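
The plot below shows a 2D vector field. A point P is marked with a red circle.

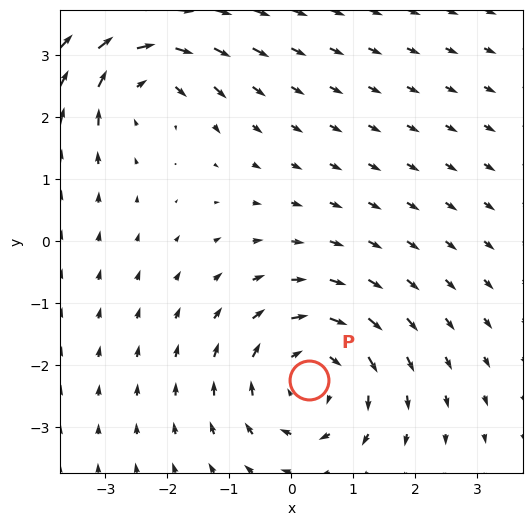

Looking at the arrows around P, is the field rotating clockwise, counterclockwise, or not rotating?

clockwise

Near P at (0.3, -2.2) the arrows circulate clockwise. The curl (z-component) there is about -4; negative curl means clockwise rotation.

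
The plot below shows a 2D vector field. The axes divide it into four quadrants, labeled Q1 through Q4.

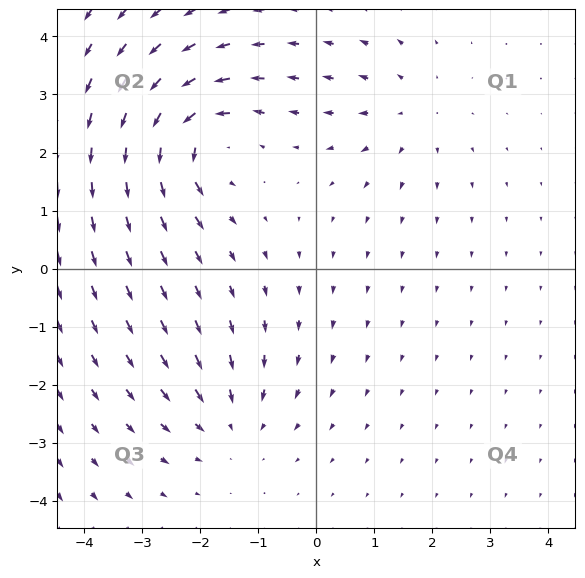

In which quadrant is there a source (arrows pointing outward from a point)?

The source sits at approximately (1.6, 2.7), which lies in quadrant Q1. The divergence there is about +3, positive as expected for a source.

Q1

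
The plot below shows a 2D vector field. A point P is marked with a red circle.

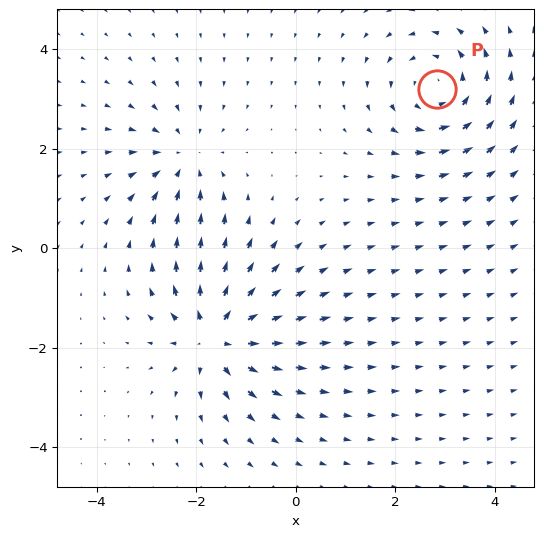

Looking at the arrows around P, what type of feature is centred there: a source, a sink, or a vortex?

At P (2.8, 3.2) the arrows circulate counterclockwise. Divergence ≈0, curl about +4 — near-zero divergence with nonzero curl is a vortex.

vortex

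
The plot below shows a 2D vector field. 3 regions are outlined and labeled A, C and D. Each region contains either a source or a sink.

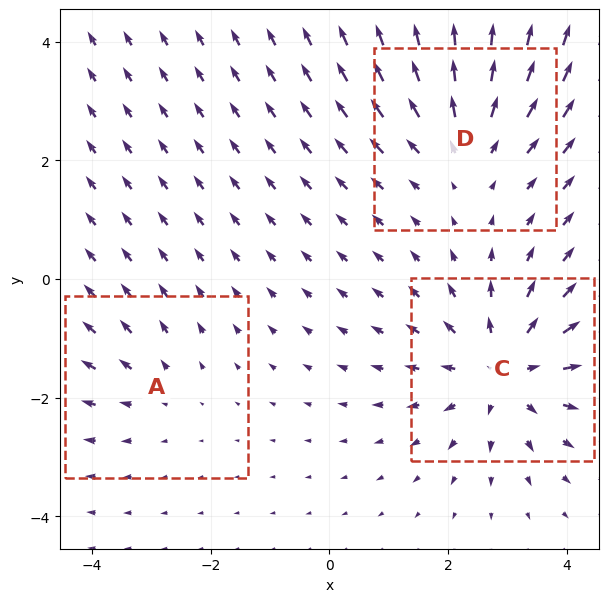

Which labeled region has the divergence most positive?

Divergence at each region's feature centre — A: about +2, C: about +4, D: about +3. Region C is most positive.

C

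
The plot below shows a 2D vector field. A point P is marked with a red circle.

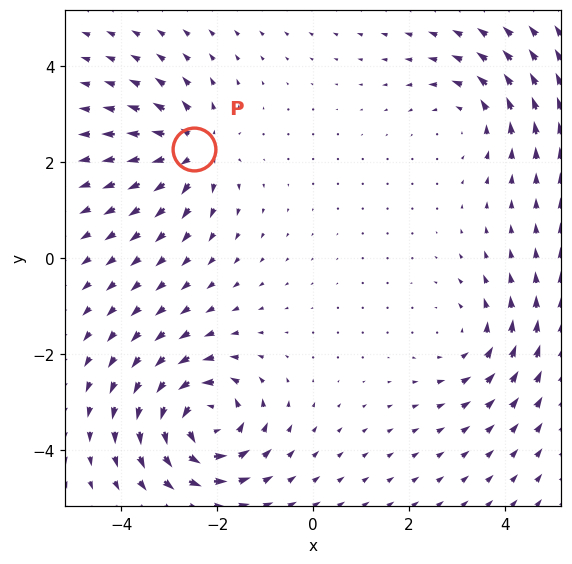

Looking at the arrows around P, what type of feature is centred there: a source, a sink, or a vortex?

source

At P (-2.5, 2.3) the arrows spread outward. Divergence about +5, curl ≈0 — positive divergence with near-zero curl is a source.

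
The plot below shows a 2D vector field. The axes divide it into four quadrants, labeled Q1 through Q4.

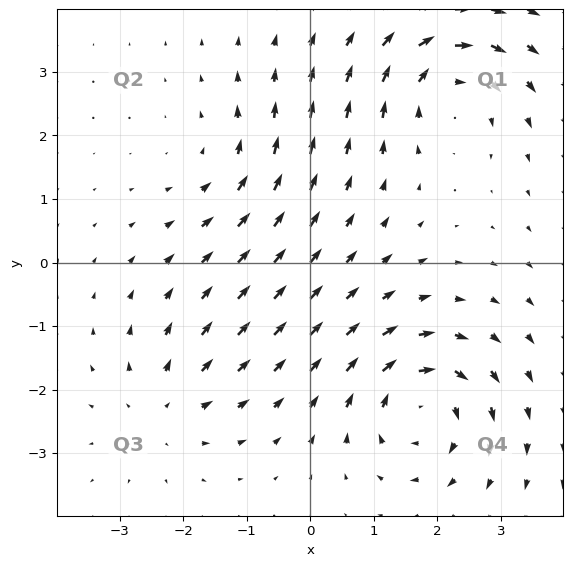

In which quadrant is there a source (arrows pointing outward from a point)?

The source sits at approximately (-2.3, -2.3), which lies in quadrant Q3. The divergence there is about +3, positive as expected for a source.

Q3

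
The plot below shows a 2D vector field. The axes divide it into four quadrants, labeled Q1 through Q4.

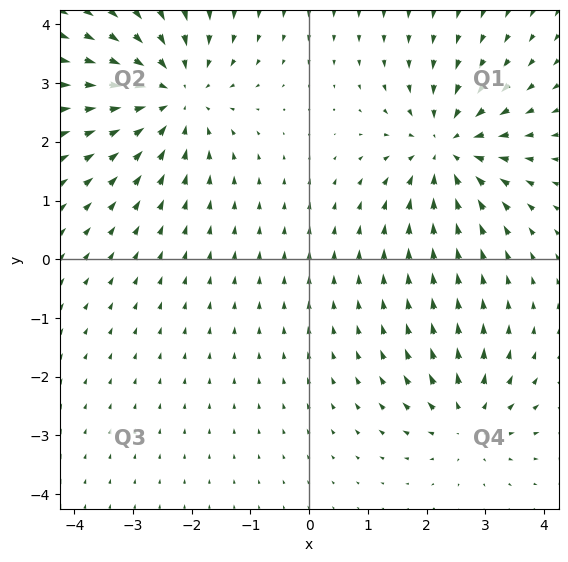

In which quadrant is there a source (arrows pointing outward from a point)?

The source sits at approximately (2.7, -2.7), which lies in quadrant Q4. The divergence there is about +4, positive as expected for a source.

Q4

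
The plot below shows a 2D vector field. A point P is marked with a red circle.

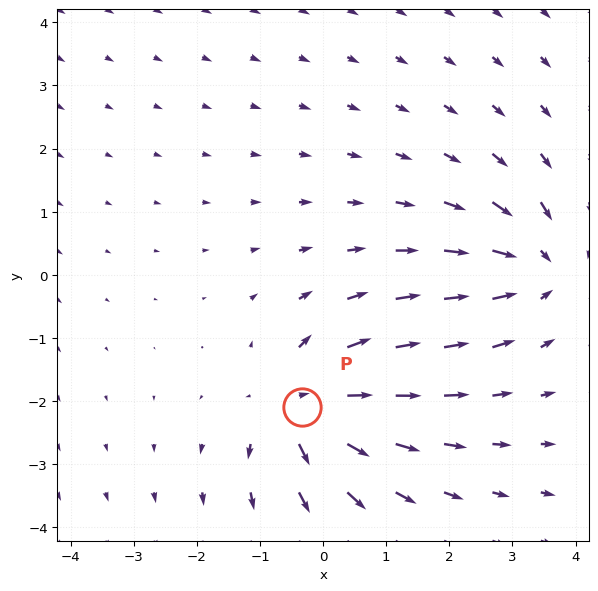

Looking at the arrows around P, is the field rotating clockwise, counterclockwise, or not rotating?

Near P at (-0.3, -2.1) the arrows show no circulation. The curl there is ≈0.

not rotating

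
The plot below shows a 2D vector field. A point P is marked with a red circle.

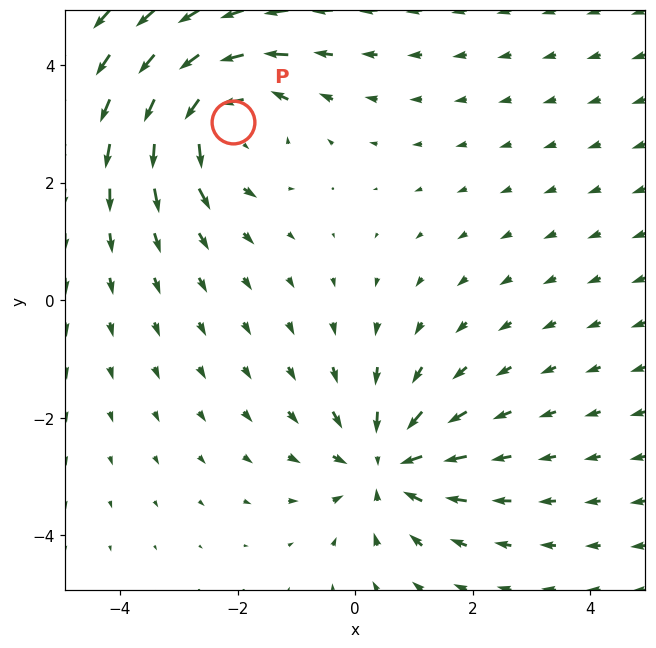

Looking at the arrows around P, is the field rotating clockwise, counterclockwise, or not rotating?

Near P at (-2.1, 3.0) the arrows circulate counterclockwise. The curl (z-component) there is about +4; positive curl means counterclockwise rotation.

counterclockwise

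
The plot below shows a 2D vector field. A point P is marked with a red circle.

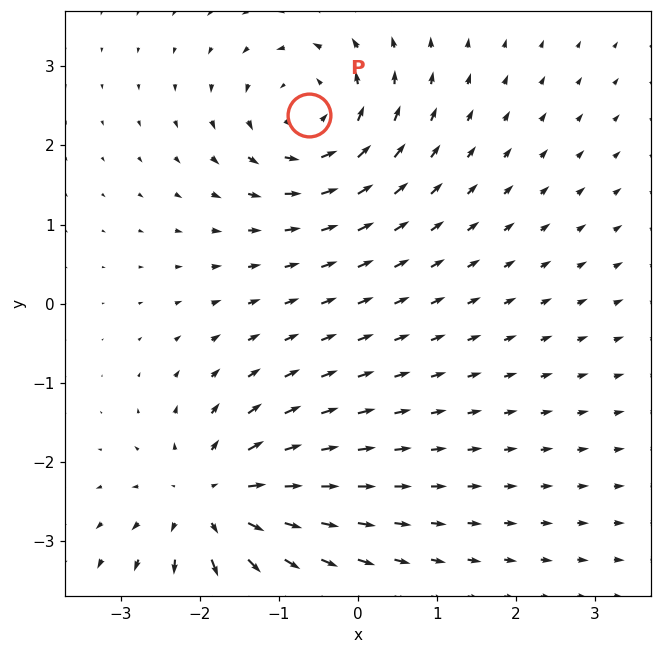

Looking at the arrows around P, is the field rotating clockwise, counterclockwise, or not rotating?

counterclockwise

Near P at (-0.6, 2.4) the arrows circulate counterclockwise. The curl (z-component) there is about +3; positive curl means counterclockwise rotation.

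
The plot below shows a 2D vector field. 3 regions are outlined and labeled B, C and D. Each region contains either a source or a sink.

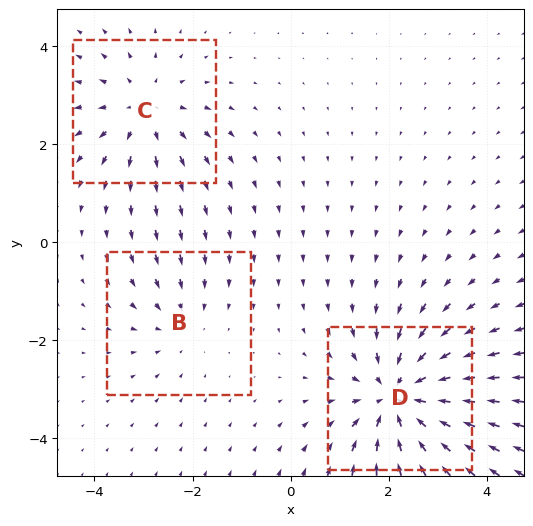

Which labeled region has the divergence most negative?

D

Divergence at each region's feature centre — B: about -2, C: about +3, D: about -5. Region D is most negative.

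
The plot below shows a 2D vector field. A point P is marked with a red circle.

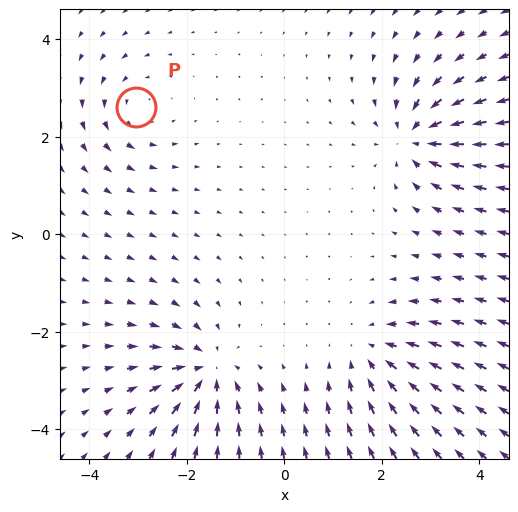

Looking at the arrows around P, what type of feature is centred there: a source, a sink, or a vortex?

At P (-3.0, 2.6) the arrows circulate counterclockwise. Divergence ≈0, curl about +3 — near-zero divergence with nonzero curl is a vortex.

vortex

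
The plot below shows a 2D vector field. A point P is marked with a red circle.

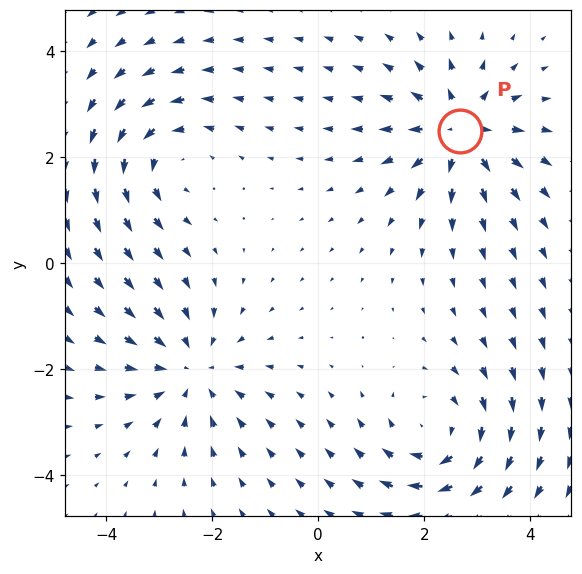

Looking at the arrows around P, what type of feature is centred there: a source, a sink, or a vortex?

At P (2.7, 2.5) the arrows spread outward. Divergence about +4, curl ≈0 — positive divergence with near-zero curl is a source.

source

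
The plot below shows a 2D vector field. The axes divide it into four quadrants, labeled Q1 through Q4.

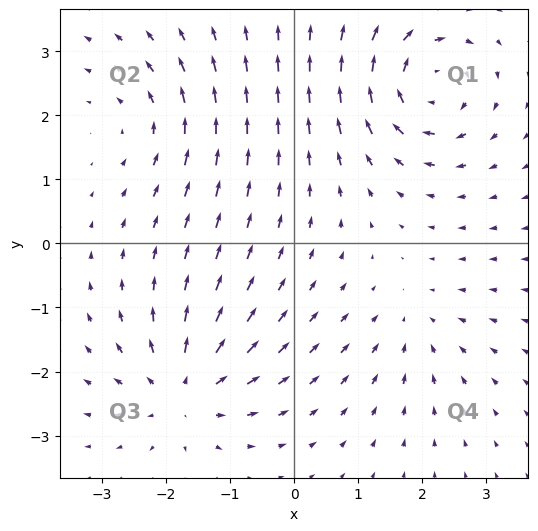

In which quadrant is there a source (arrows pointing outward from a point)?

The source sits at approximately (-1.7, -2.3), which lies in quadrant Q3. The divergence there is about +5, positive as expected for a source.

Q3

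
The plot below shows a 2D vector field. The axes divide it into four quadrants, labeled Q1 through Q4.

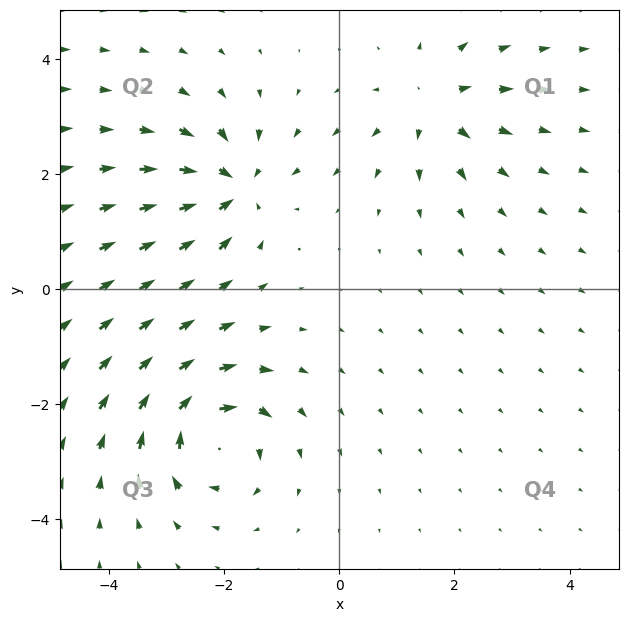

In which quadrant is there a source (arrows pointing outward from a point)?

The source sits at approximately (1.6, 3.2), which lies in quadrant Q1. The divergence there is about +3, positive as expected for a source.

Q1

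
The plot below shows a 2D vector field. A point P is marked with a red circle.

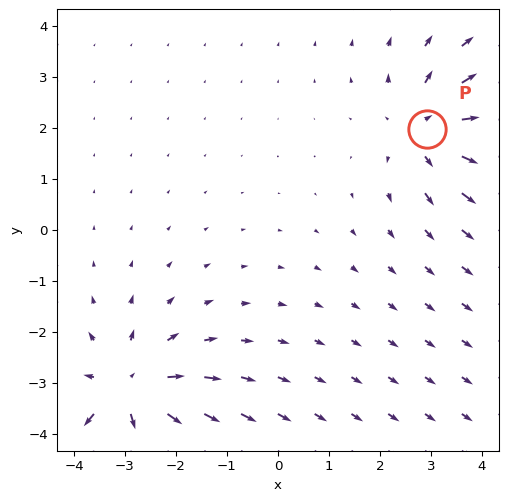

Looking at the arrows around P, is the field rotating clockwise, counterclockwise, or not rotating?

Near P at (2.9, 2.0) the arrows show no circulation. The curl there is ≈0.

not rotating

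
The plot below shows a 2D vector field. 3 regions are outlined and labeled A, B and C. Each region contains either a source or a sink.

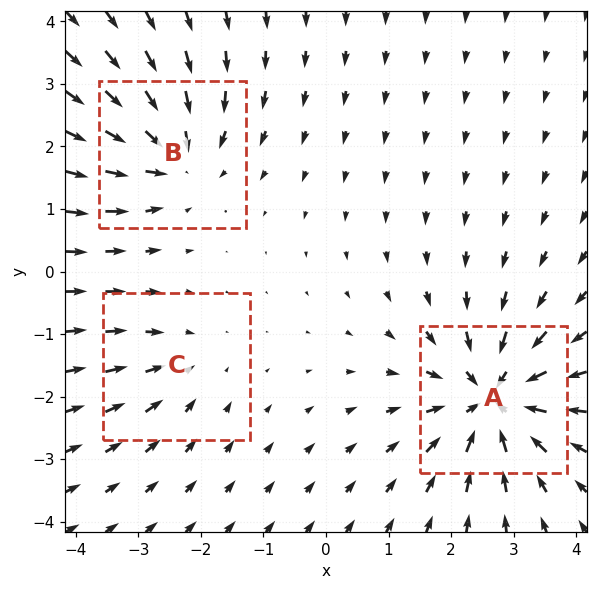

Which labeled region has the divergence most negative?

A

Divergence at each region's feature centre — A: about -5, B: about -4, C: about -2. Region A is most negative.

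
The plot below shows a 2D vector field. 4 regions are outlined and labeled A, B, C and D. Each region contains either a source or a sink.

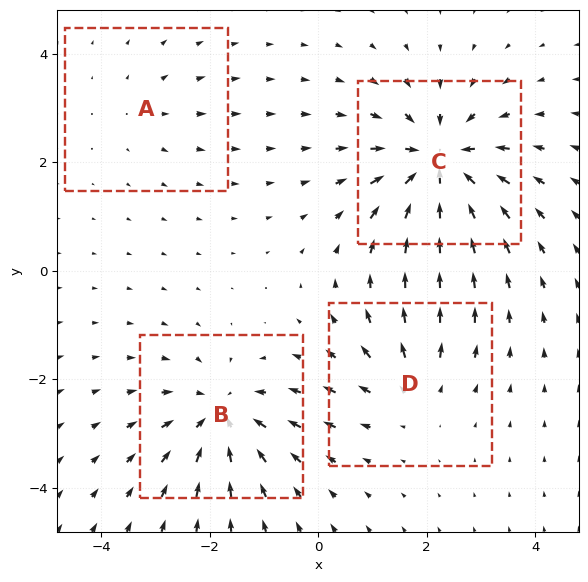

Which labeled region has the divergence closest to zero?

Divergence at each region's feature centre — A: about +2, B: about -5, C: about -7, D: about +3. Region A is closest to zero.

A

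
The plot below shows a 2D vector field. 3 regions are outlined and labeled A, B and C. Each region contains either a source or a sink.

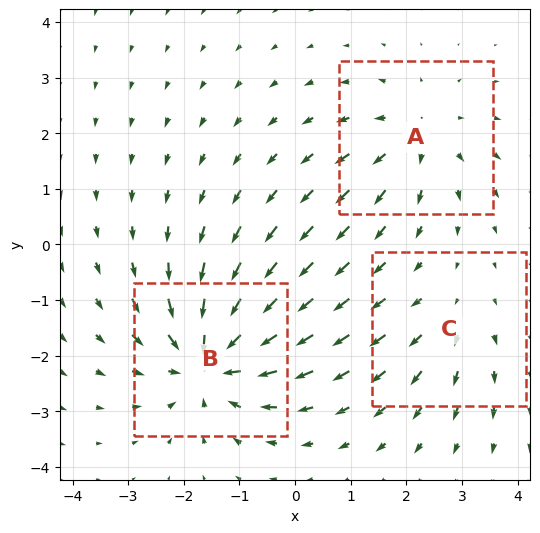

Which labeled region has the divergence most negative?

B

Divergence at each region's feature centre — A: about +3, B: about -5, C: about +2. Region B is most negative.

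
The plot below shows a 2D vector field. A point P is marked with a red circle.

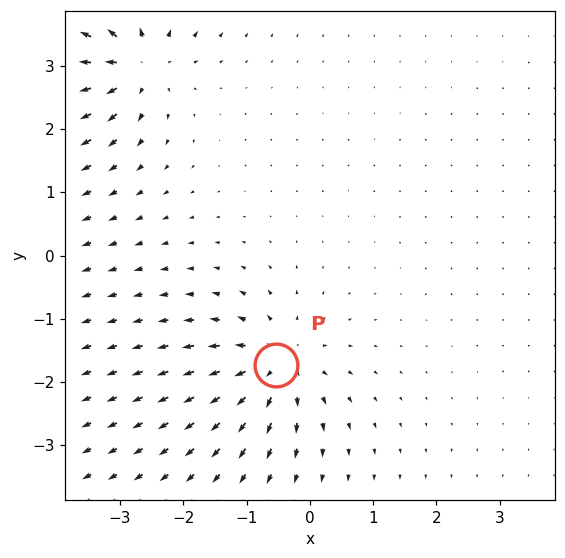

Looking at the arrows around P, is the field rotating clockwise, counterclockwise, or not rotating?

not rotating

Near P at (-0.5, -1.7) the arrows show no circulation. The curl there is ≈0.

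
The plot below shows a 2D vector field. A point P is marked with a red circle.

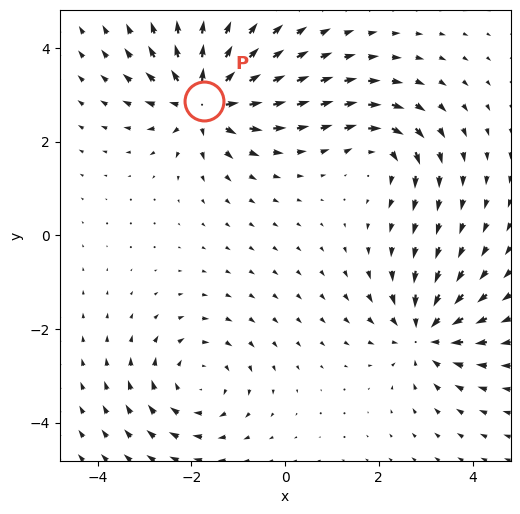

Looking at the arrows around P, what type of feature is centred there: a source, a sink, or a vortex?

At P (-1.7, 2.9) the arrows spread outward. Divergence about +6, curl ≈0 — positive divergence with near-zero curl is a source.

source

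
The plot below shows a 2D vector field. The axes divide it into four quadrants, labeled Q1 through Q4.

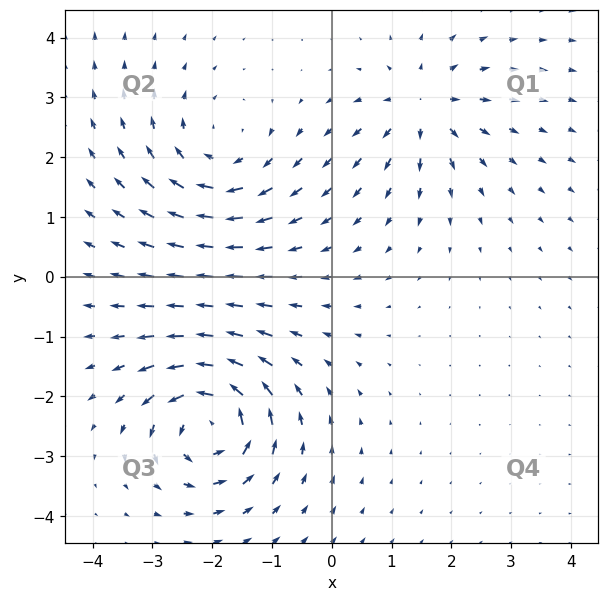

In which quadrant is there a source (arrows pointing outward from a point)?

Q1

The source sits at approximately (1.5, 2.8), which lies in quadrant Q1. The divergence there is about +4, positive as expected for a source.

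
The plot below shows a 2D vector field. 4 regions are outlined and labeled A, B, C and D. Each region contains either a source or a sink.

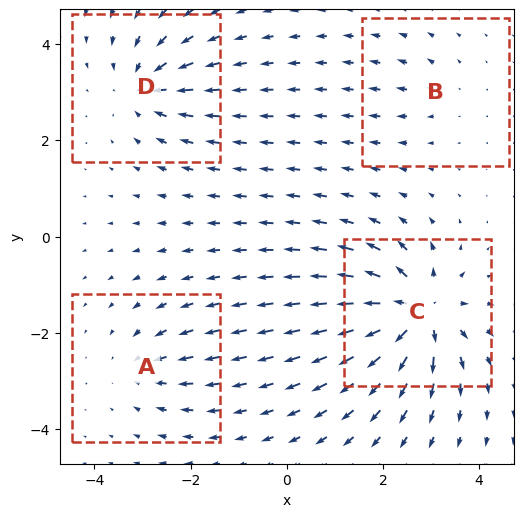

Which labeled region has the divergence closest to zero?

Divergence at each region's feature centre — A: about -4, B: about +2, C: about +9, D: about -5. Region B is closest to zero.

B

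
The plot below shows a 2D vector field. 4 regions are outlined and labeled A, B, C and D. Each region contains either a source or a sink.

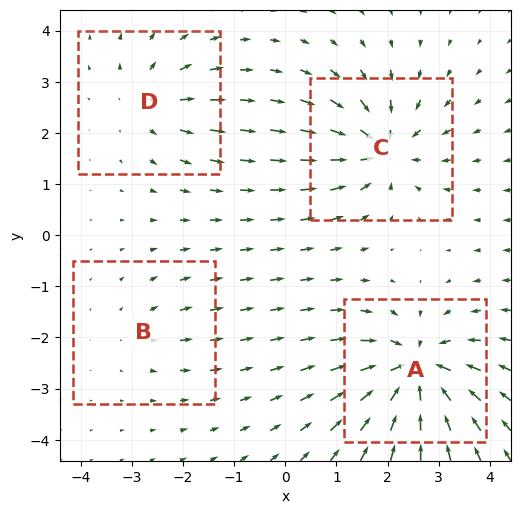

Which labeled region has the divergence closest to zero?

B

Divergence at each region's feature centre — A: about -8, B: about +2, C: about -6, D: about +4. Region B is closest to zero.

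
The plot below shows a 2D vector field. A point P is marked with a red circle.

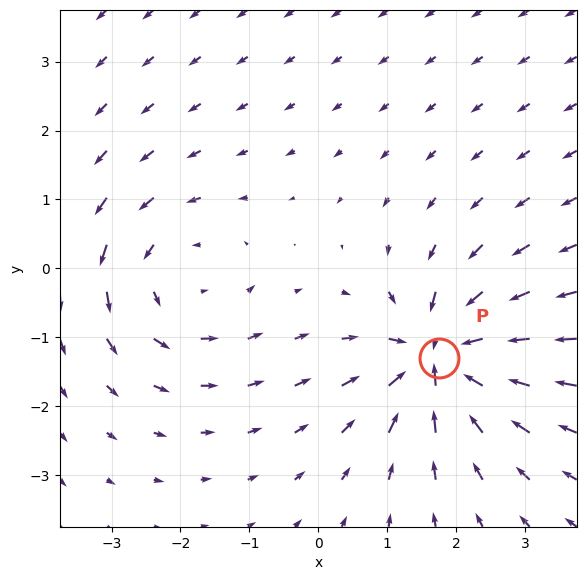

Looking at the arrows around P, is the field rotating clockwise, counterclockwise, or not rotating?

Near P at (1.8, -1.3) the arrows show no circulation. The curl there is ≈0.

not rotating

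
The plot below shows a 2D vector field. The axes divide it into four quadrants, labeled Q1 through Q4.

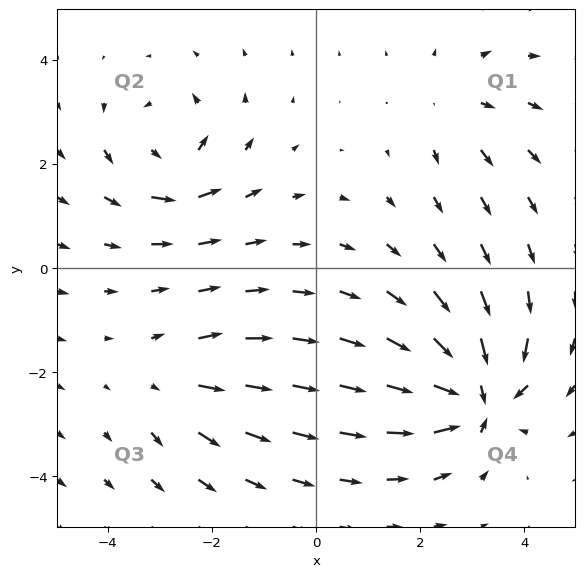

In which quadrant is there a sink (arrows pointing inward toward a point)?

The sink sits at approximately (3.1, -2.4), which lies in quadrant Q4. The divergence there is about -7, negative as expected for a sink.

Q4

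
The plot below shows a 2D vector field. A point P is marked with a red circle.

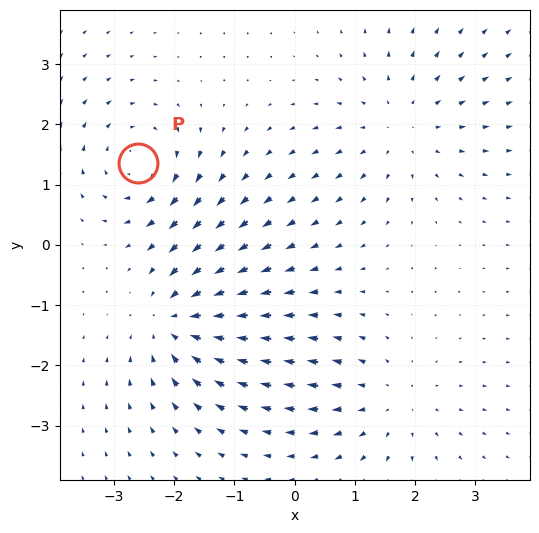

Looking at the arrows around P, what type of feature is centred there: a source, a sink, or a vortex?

vortex

At P (-2.6, 1.4) the arrows circulate clockwise. Divergence ≈0, curl about -4 — near-zero divergence with nonzero curl is a vortex.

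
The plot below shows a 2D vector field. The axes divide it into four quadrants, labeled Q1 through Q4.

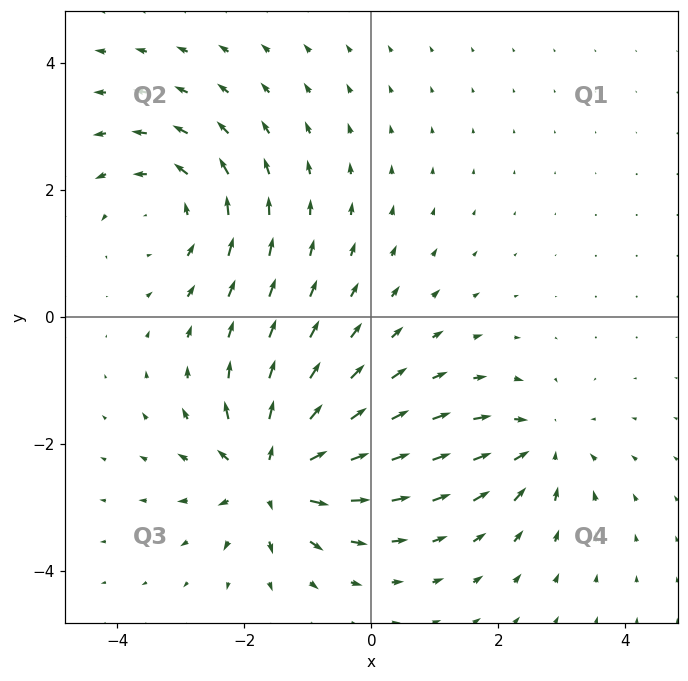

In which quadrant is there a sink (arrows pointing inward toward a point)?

Q4

The sink sits at approximately (2.7, -2.0), which lies in quadrant Q4. The divergence there is about -4, negative as expected for a sink.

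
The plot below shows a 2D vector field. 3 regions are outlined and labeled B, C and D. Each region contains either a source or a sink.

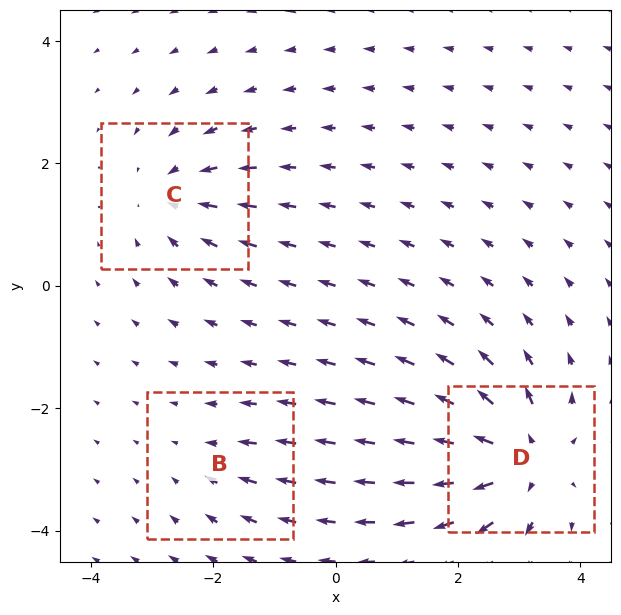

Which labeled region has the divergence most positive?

D

Divergence at each region's feature centre — B: about -2, C: about -4, D: about +6. Region D is most positive.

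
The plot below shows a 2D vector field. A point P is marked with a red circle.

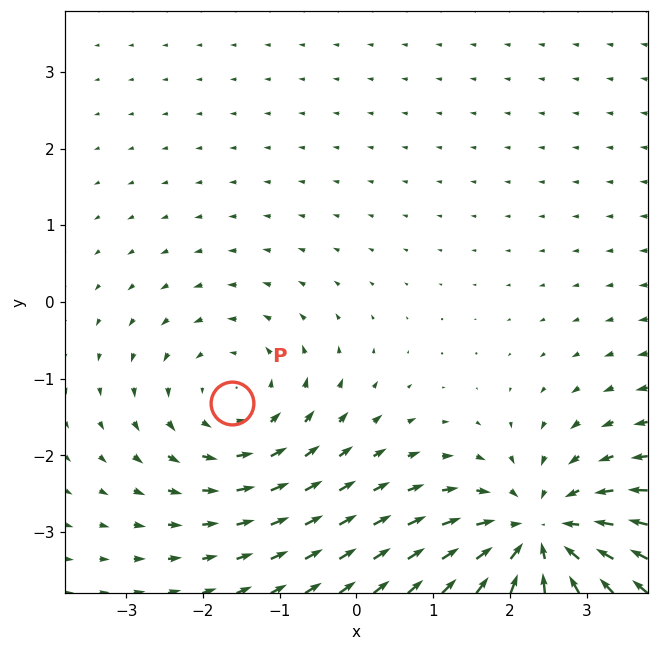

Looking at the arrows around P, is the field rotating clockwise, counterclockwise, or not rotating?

counterclockwise

Near P at (-1.6, -1.3) the arrows circulate counterclockwise. The curl (z-component) there is about +2; positive curl means counterclockwise rotation.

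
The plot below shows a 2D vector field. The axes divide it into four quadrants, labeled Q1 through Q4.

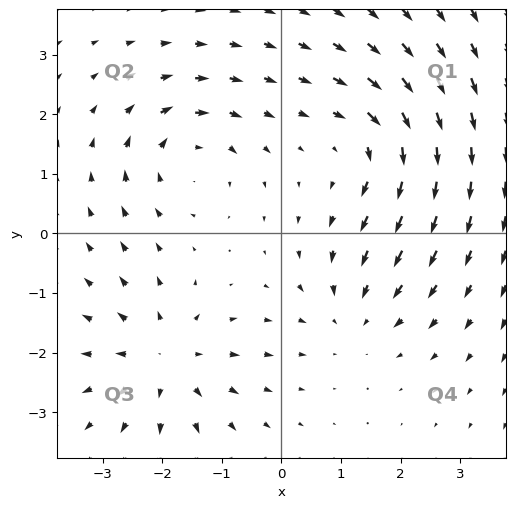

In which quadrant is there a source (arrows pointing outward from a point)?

Q3

The source sits at approximately (-2.0, -2.1), which lies in quadrant Q3. The divergence there is about +5, positive as expected for a source.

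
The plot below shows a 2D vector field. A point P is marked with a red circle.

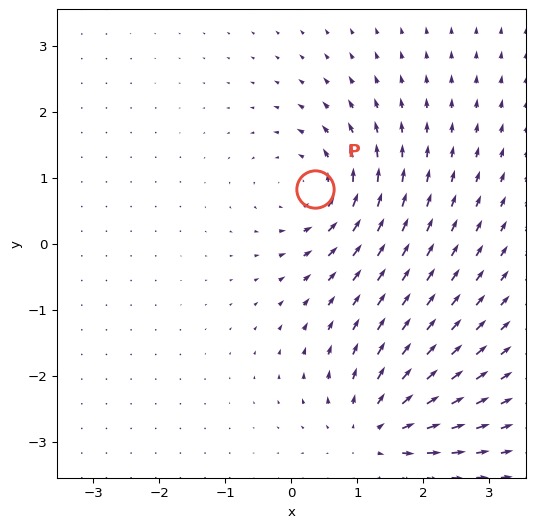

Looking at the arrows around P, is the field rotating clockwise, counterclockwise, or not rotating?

counterclockwise

Near P at (0.4, 0.8) the arrows circulate counterclockwise. The curl (z-component) there is about +5; positive curl means counterclockwise rotation.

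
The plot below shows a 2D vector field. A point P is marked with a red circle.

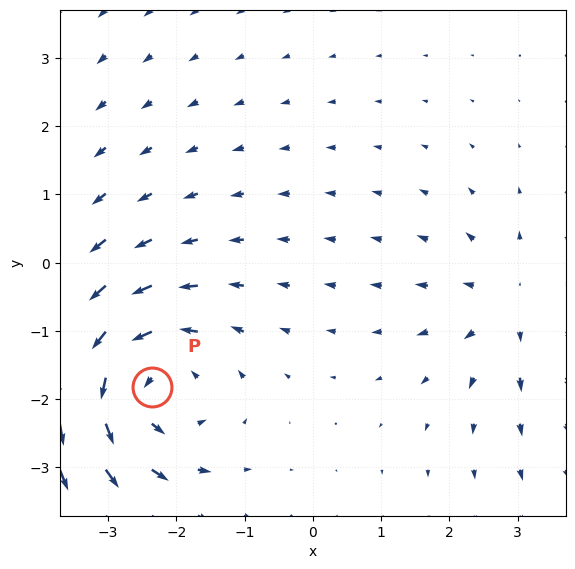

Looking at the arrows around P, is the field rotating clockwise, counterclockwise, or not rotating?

Near P at (-2.4, -1.8) the arrows circulate counterclockwise. The curl (z-component) there is about +5; positive curl means counterclockwise rotation.

counterclockwise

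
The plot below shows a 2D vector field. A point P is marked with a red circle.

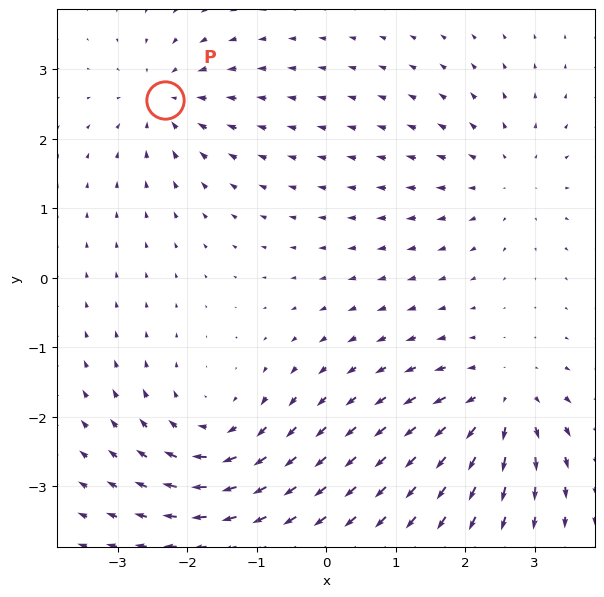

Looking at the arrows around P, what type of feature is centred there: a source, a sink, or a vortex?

At P (-2.3, 2.6) the arrows converge inward. Divergence about -5, curl ≈0 — negative divergence with near-zero curl is a sink.

sink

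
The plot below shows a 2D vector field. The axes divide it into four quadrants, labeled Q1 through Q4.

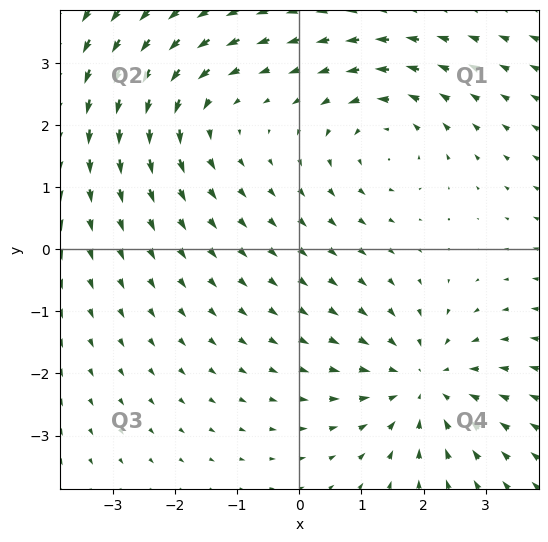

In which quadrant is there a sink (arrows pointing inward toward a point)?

Q4

The sink sits at approximately (2.0, -2.2), which lies in quadrant Q4. The divergence there is about -4, negative as expected for a sink.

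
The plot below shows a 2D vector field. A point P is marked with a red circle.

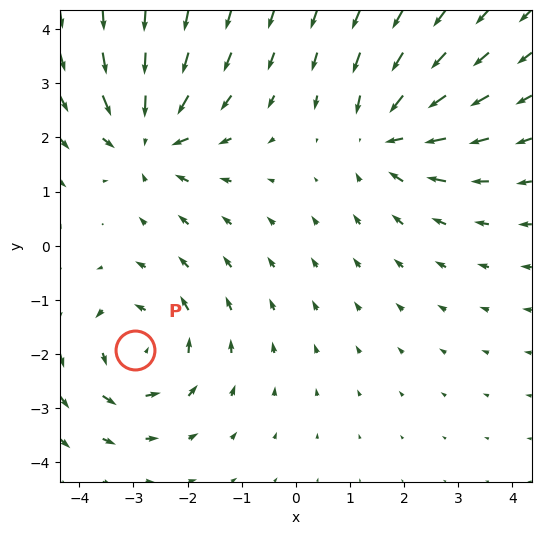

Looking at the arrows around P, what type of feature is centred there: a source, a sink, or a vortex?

At P (-3.0, -1.9) the arrows circulate counterclockwise. Divergence ≈0, curl about +3 — near-zero divergence with nonzero curl is a vortex.

vortex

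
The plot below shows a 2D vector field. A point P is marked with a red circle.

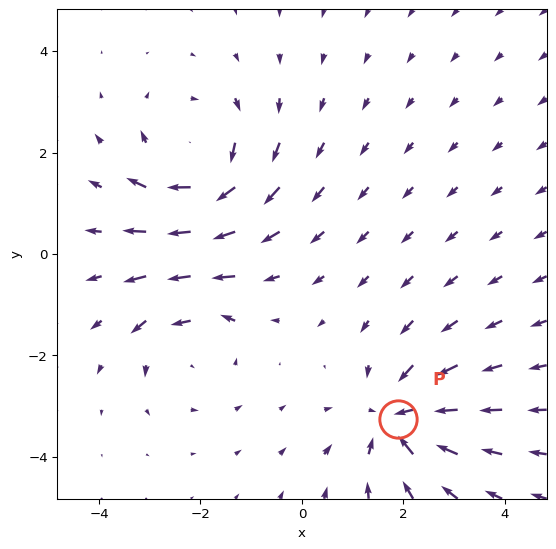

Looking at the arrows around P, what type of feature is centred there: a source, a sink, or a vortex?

sink

At P (1.9, -3.3) the arrows converge inward. Divergence about -5, curl ≈0 — negative divergence with near-zero curl is a sink.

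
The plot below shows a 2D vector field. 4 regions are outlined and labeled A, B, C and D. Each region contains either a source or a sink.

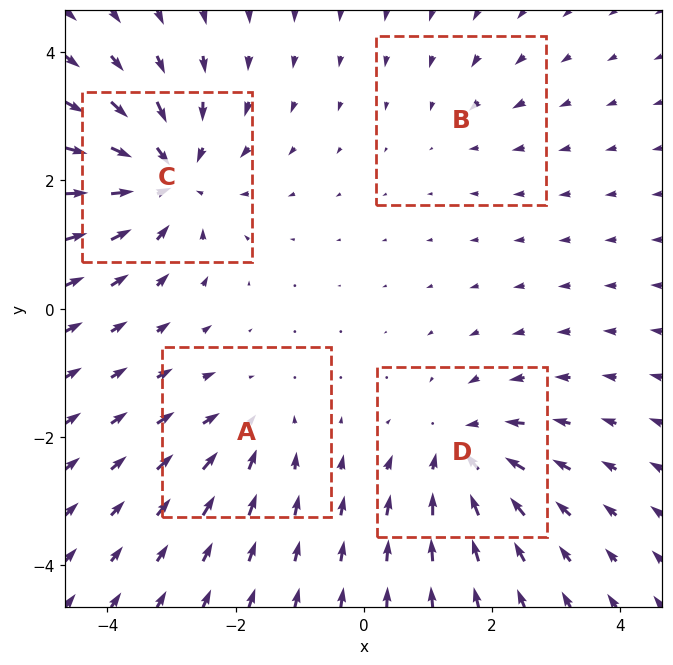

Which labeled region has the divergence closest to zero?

Divergence at each region's feature centre — A: about -3, B: about -2, C: about -7, D: about -5. Region B is closest to zero.

B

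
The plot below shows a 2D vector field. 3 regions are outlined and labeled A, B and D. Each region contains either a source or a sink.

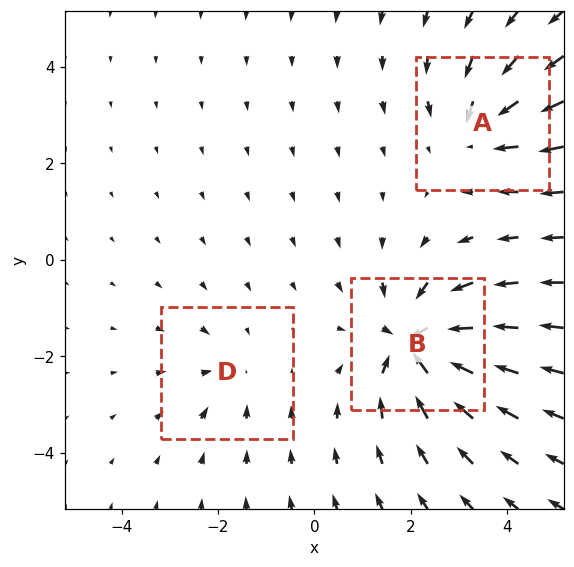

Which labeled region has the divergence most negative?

Divergence at each region's feature centre — A: about -3, B: about -5, D: about -2. Region B is most negative.

B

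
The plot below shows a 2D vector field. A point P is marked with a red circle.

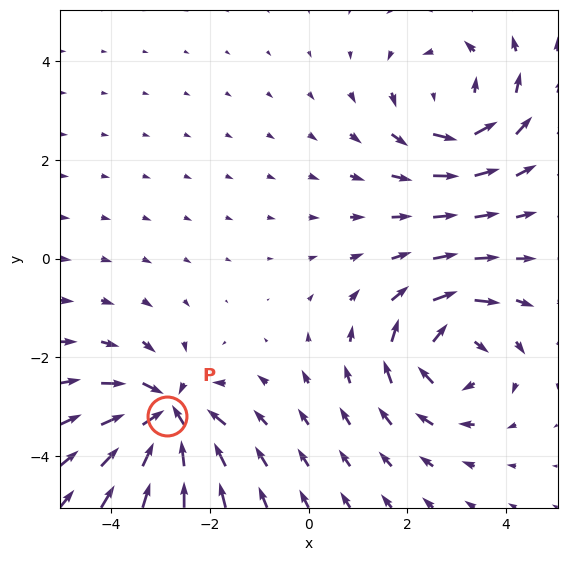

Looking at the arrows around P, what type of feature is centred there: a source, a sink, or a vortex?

At P (-2.9, -3.2) the arrows converge inward. Divergence about -6, curl ≈0 — negative divergence with near-zero curl is a sink.

sink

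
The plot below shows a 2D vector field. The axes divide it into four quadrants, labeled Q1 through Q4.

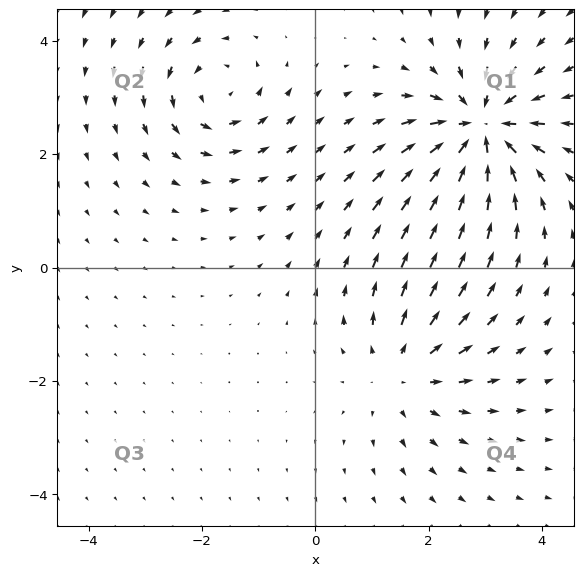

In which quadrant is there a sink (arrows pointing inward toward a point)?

The sink sits at approximately (2.9, 2.4), which lies in quadrant Q1. The divergence there is about -6, negative as expected for a sink.

Q1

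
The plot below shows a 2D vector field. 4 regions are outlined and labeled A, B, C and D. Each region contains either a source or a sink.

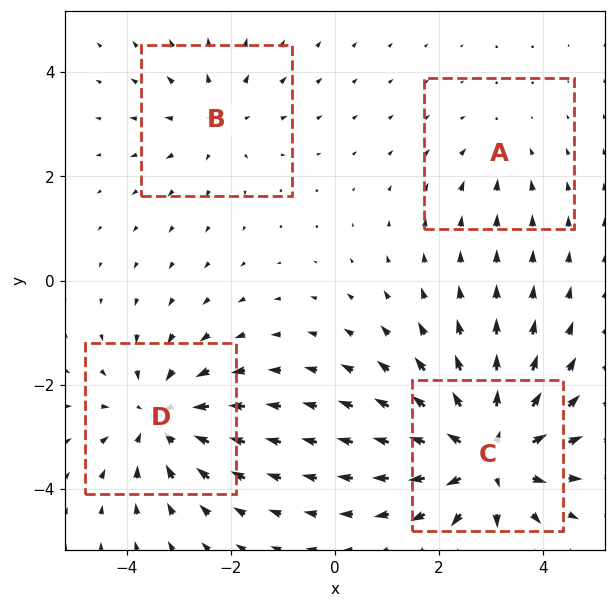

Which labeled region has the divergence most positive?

Divergence at each region's feature centre — A: about -2, B: about +3, C: about +7, D: about -5. Region C is most positive.

C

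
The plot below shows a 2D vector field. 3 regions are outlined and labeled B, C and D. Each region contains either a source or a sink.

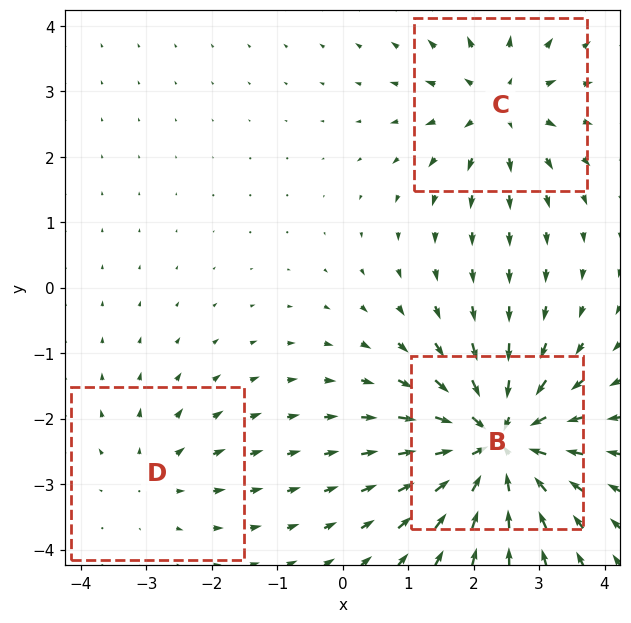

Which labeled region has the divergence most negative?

Divergence at each region's feature centre — B: about -6, C: about +3, D: about +2. Region B is most negative.

B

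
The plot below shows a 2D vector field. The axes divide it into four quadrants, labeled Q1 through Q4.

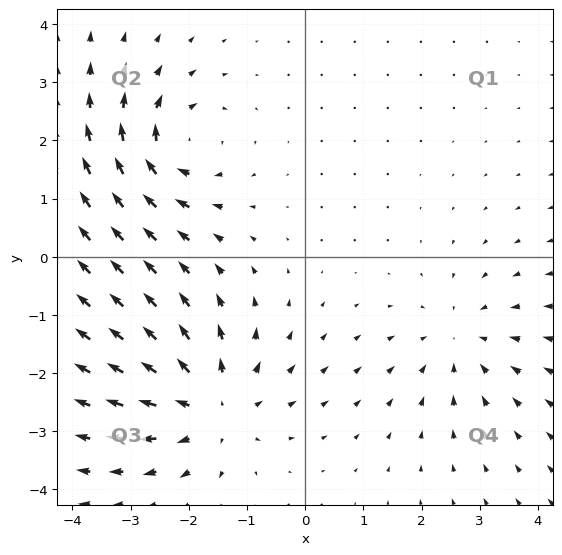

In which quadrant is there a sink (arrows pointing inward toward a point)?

Q4

The sink sits at approximately (2.7, -1.4), which lies in quadrant Q4. The divergence there is about -2, negative as expected for a sink.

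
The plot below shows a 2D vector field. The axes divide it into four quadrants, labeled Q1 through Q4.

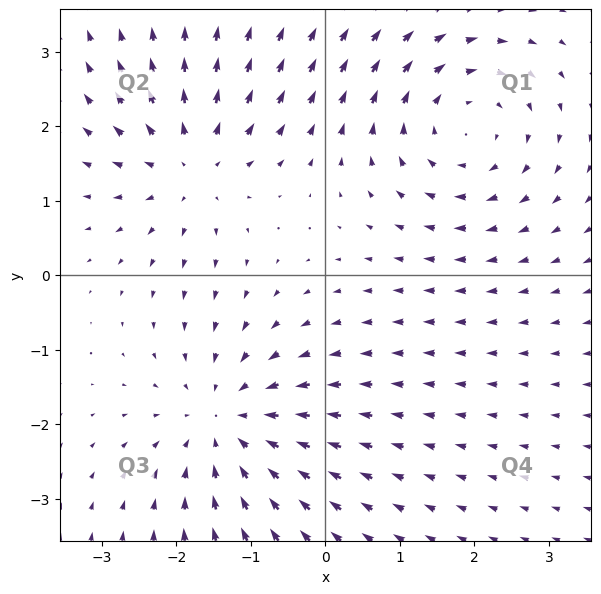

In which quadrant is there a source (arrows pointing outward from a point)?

Q2

The source sits at approximately (-1.8, 1.5), which lies in quadrant Q2. The divergence there is about +4, positive as expected for a source.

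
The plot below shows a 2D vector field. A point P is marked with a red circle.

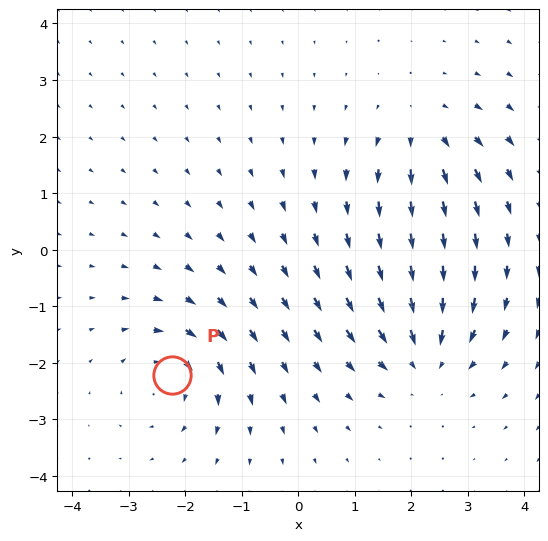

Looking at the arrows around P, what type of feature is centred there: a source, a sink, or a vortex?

At P (-2.2, -2.2) the arrows circulate clockwise. Divergence ≈0, curl about -5 — near-zero divergence with nonzero curl is a vortex.

vortex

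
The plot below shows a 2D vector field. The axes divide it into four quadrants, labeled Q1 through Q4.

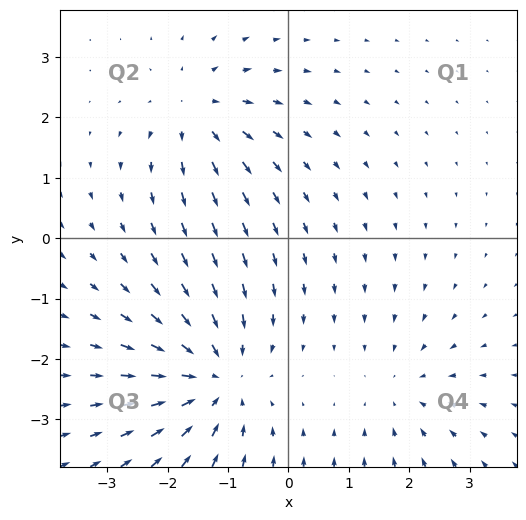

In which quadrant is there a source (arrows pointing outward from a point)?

Q2

The source sits at approximately (-1.5, 2.1), which lies in quadrant Q2. The divergence there is about +4, positive as expected for a source.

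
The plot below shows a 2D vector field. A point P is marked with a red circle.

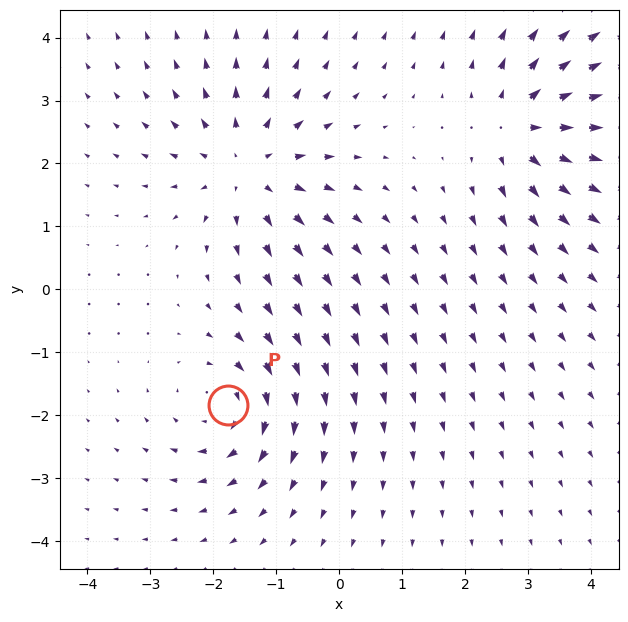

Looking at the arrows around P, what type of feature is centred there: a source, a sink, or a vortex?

At P (-1.8, -1.8) the arrows circulate clockwise. Divergence ≈0, curl about -5 — near-zero divergence with nonzero curl is a vortex.

vortex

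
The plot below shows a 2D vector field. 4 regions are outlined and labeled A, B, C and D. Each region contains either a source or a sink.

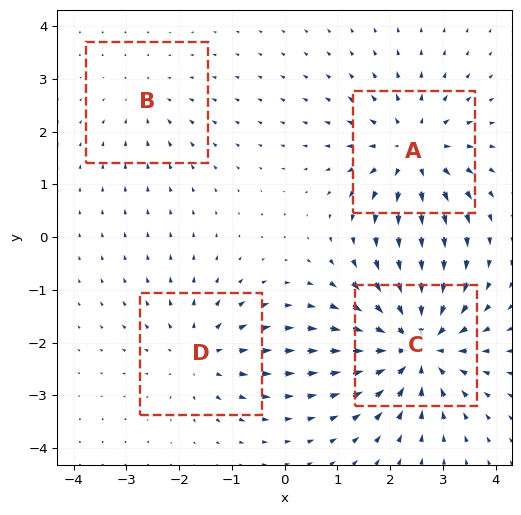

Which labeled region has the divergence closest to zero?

Divergence at each region's feature centre — A: about +5, B: about -2, C: about -7, D: about +4. Region B is closest to zero.

B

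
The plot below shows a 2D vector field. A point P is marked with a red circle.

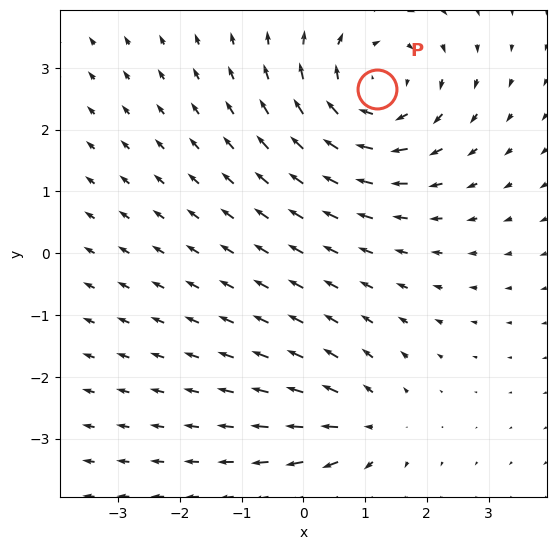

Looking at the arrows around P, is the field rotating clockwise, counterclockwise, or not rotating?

Near P at (1.2, 2.7) the arrows circulate clockwise. The curl (z-component) there is about -4; negative curl means clockwise rotation.

clockwise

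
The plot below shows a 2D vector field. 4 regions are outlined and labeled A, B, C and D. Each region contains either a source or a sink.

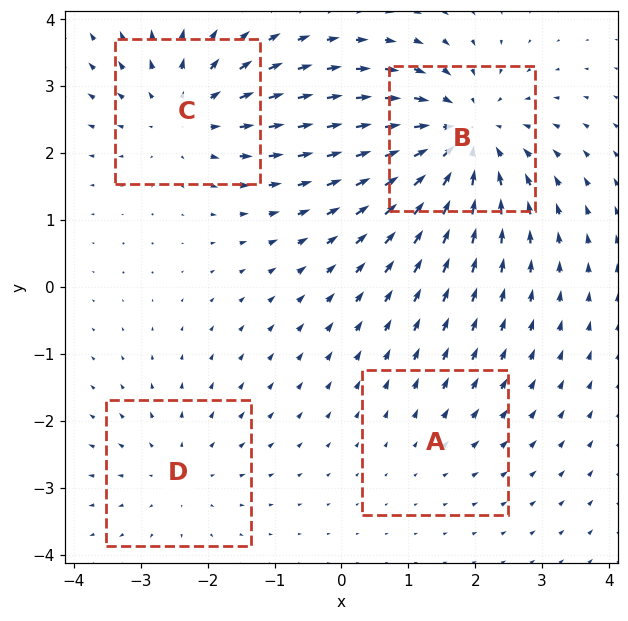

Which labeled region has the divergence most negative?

Divergence at each region's feature centre — A: about +2, B: about -6, C: about +4, D: about +3. Region B is most negative.

B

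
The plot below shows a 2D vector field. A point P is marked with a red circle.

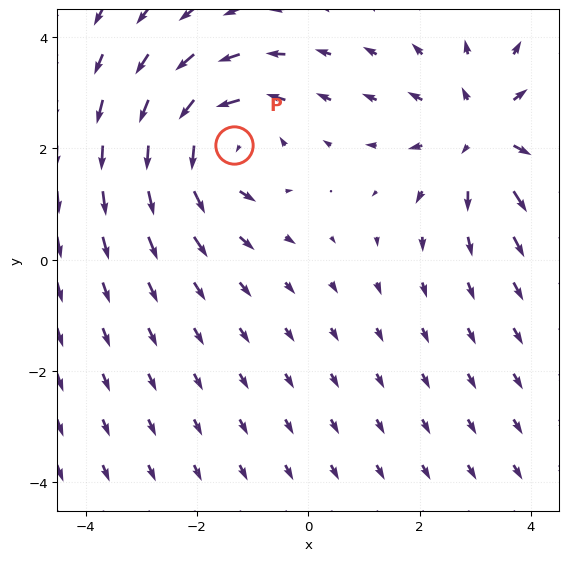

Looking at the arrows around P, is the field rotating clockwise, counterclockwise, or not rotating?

Near P at (-1.3, 2.1) the arrows circulate counterclockwise. The curl (z-component) there is about +4; positive curl means counterclockwise rotation.

counterclockwise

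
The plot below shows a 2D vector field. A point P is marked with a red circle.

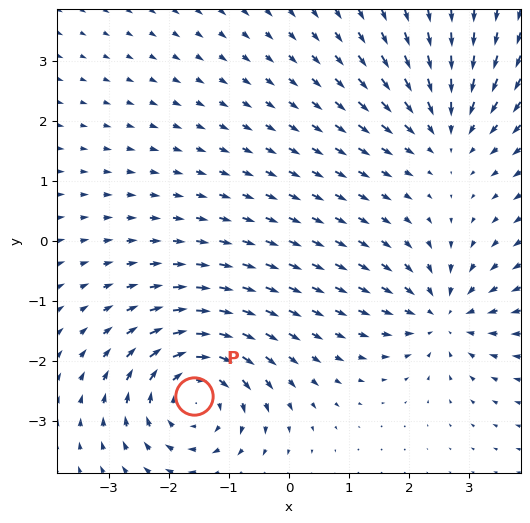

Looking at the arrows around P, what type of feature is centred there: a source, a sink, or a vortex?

vortex

At P (-1.6, -2.6) the arrows circulate clockwise. Divergence ≈0, curl about -5 — near-zero divergence with nonzero curl is a vortex.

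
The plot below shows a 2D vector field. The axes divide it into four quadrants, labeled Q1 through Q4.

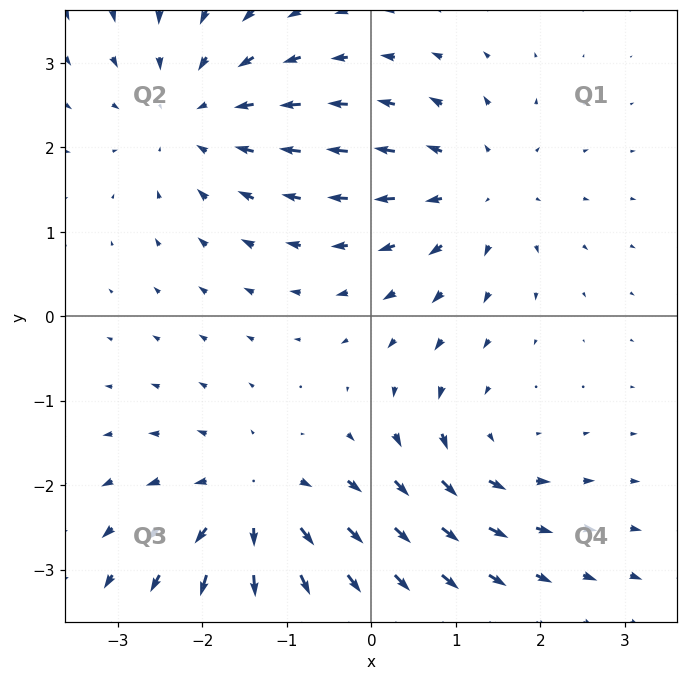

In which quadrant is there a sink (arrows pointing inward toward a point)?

The sink sits at approximately (-2.1, 2.4), which lies in quadrant Q2. The divergence there is about -4, negative as expected for a sink.

Q2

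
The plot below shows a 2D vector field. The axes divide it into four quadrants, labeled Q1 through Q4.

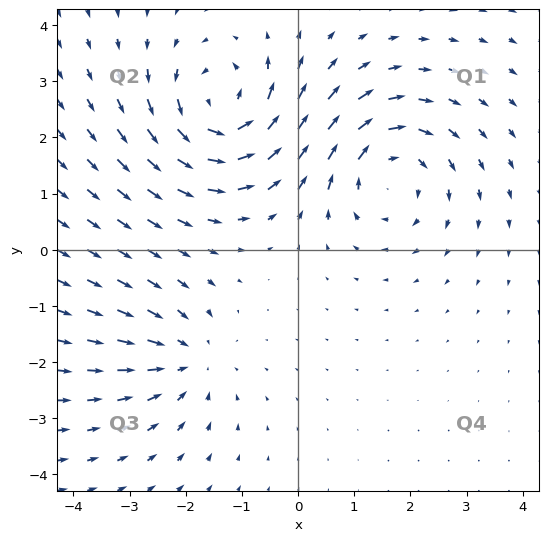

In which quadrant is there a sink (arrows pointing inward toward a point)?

The sink sits at approximately (-2.0, -2.0), which lies in quadrant Q3. The divergence there is about -3, negative as expected for a sink.

Q3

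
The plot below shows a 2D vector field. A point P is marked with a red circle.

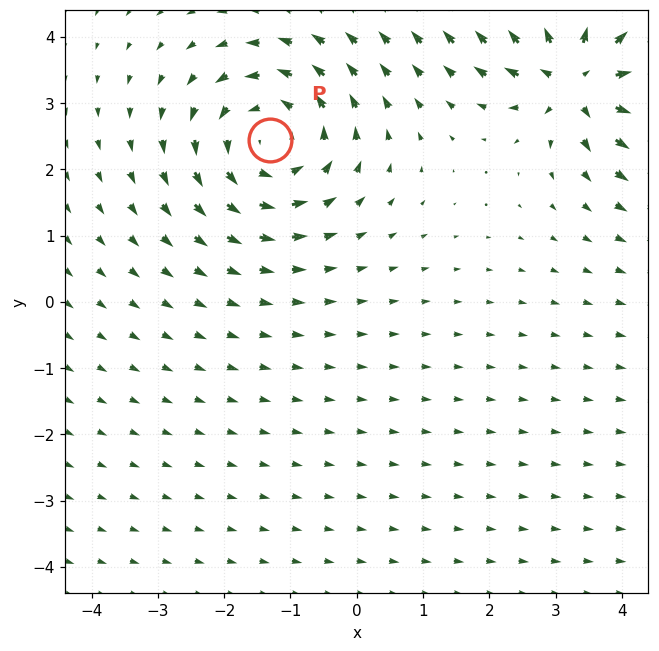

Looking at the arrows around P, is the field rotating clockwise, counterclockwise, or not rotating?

Near P at (-1.3, 2.4) the arrows circulate counterclockwise. The curl (z-component) there is about +4; positive curl means counterclockwise rotation.

counterclockwise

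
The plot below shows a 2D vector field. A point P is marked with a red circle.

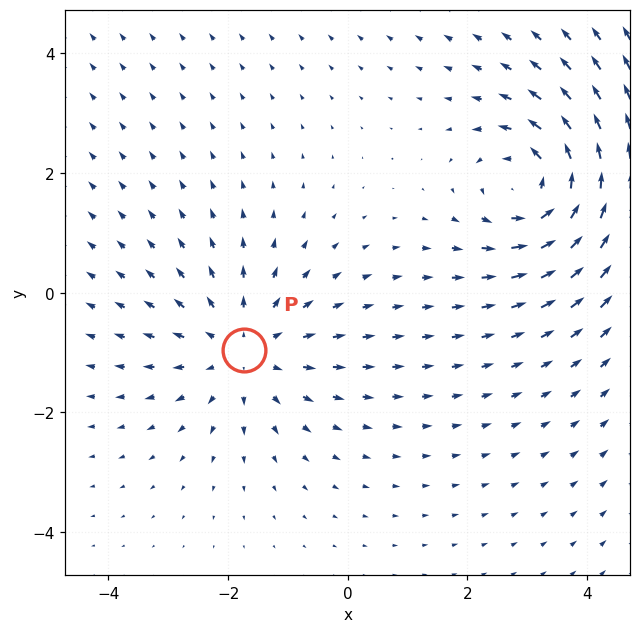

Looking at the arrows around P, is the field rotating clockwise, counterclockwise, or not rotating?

not rotating

Near P at (-1.7, -1.0) the arrows show no circulation. The curl there is ≈0.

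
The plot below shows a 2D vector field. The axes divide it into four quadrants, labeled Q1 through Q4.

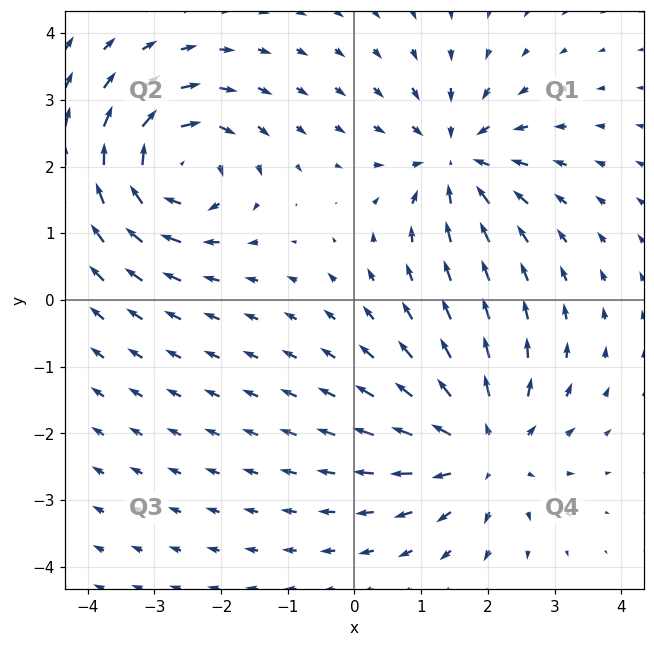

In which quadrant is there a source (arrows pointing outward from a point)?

Q4

The source sits at approximately (1.9, -2.2), which lies in quadrant Q4. The divergence there is about +4, positive as expected for a source.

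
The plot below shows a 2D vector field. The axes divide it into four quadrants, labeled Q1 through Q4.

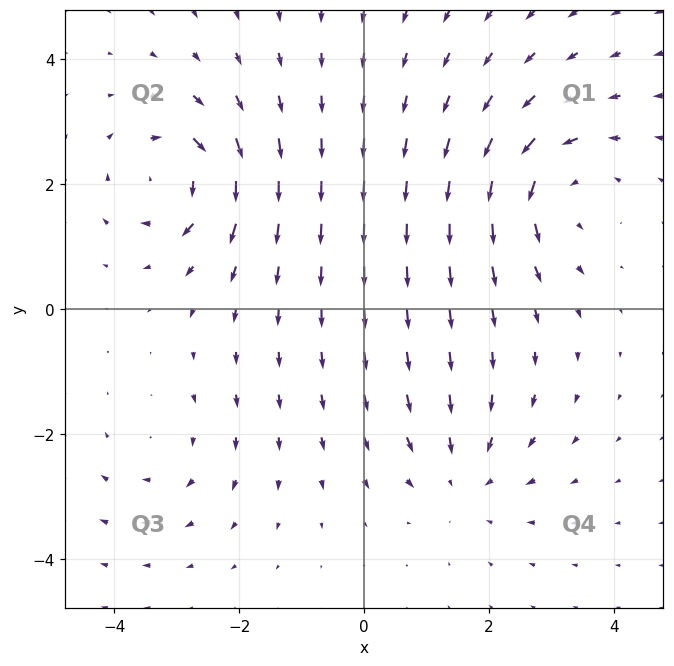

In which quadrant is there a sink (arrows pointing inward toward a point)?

Q4

The sink sits at approximately (1.6, -2.7), which lies in quadrant Q4. The divergence there is about -4, negative as expected for a sink.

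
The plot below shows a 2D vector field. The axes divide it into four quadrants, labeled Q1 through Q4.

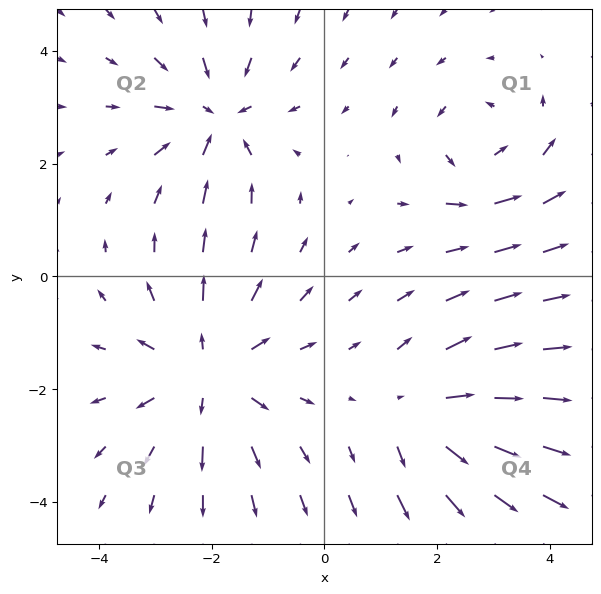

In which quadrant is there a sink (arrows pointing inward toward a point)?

The sink sits at approximately (-1.9, 2.8), which lies in quadrant Q2. The divergence there is about -4, negative as expected for a sink.

Q2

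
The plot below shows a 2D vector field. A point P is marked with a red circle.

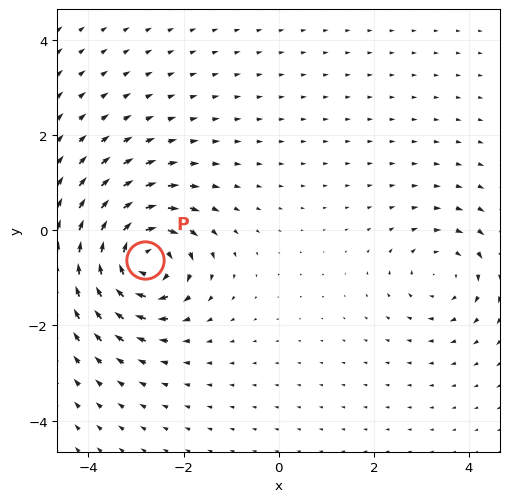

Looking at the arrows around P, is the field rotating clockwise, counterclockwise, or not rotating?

clockwise

Near P at (-2.8, -0.6) the arrows circulate clockwise. The curl (z-component) there is about -7; negative curl means clockwise rotation.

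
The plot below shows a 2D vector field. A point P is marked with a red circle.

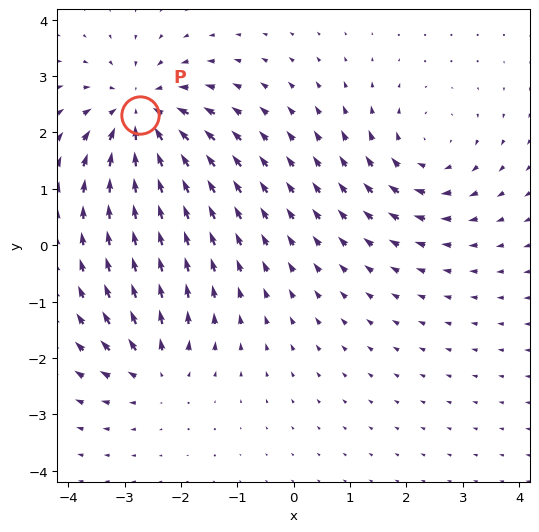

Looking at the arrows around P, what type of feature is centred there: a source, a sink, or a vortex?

sink

At P (-2.7, 2.3) the arrows converge inward. Divergence about -5, curl ≈0 — negative divergence with near-zero curl is a sink.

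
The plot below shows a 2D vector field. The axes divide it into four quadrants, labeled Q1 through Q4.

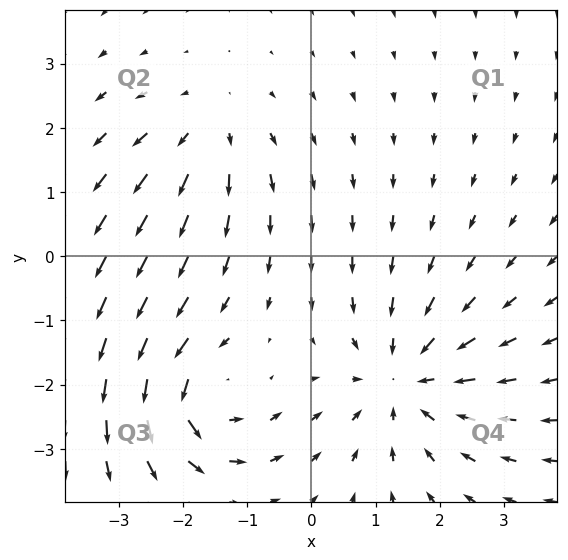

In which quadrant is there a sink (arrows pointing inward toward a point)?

Q4

The sink sits at approximately (1.5, -1.9), which lies in quadrant Q4. The divergence there is about -4, negative as expected for a sink.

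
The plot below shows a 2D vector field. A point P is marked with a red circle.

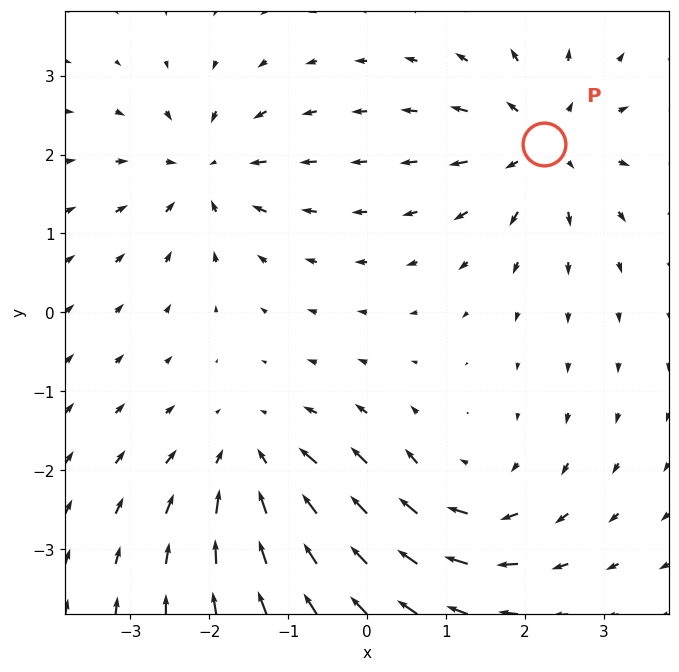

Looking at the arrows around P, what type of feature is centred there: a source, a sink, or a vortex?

source

At P (2.2, 2.1) the arrows spread outward. Divergence about +6, curl ≈0 — positive divergence with near-zero curl is a source.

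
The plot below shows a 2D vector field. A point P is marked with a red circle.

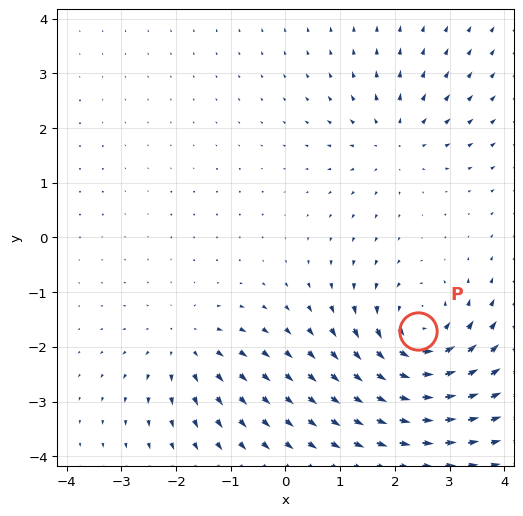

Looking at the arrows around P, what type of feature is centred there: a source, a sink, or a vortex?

vortex

At P (2.4, -1.7) the arrows circulate counterclockwise. Divergence ≈0, curl about +5 — near-zero divergence with nonzero curl is a vortex.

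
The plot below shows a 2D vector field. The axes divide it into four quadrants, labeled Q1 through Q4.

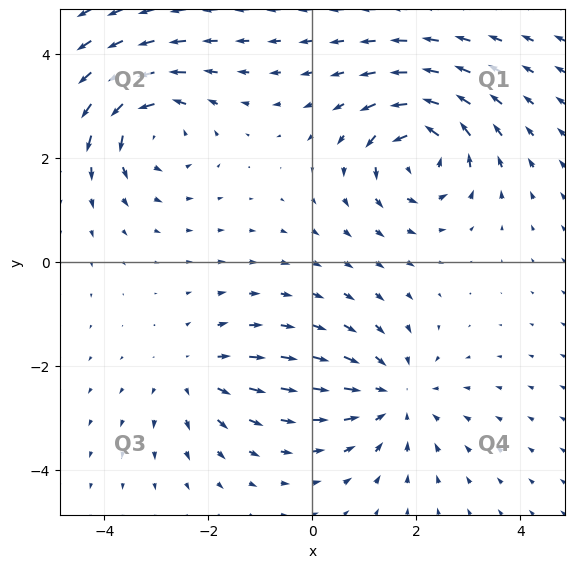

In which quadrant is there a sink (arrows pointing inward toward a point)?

The sink sits at approximately (1.6, -2.6), which lies in quadrant Q4. The divergence there is about -3, negative as expected for a sink.

Q4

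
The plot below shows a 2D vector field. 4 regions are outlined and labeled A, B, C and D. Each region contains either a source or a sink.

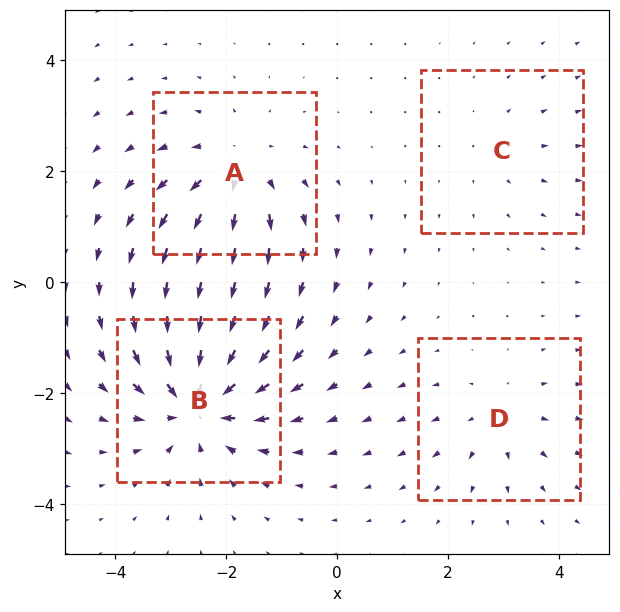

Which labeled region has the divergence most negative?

Divergence at each region's feature centre — A: about +5, B: about -7, C: about +2, D: about +3. Region B is most negative.

B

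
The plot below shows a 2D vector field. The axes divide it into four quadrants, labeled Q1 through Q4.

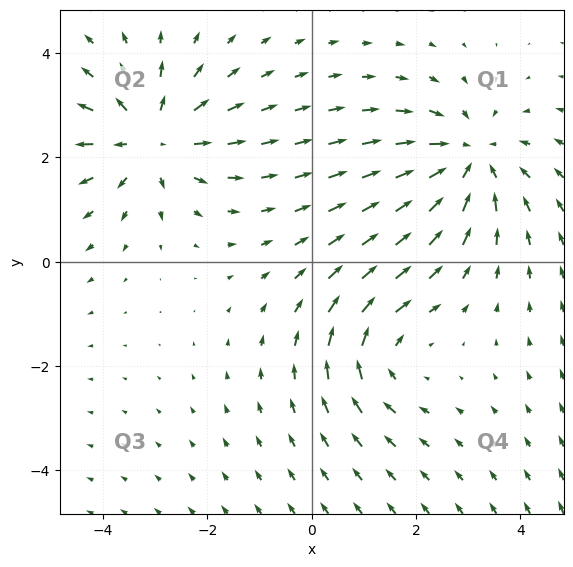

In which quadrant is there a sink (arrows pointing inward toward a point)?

The sink sits at approximately (3.0, 2.0), which lies in quadrant Q1. The divergence there is about -3, negative as expected for a sink.

Q1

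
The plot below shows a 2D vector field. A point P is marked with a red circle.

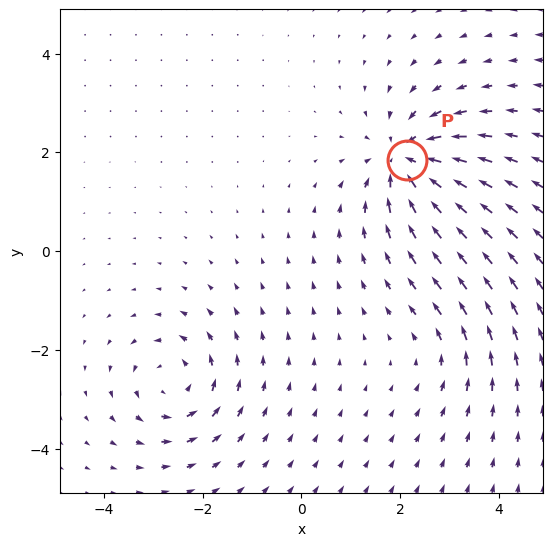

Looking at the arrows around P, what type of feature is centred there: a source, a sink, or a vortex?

At P (2.1, 1.8) the arrows converge inward. Divergence about -6, curl ≈0 — negative divergence with near-zero curl is a sink.

sink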